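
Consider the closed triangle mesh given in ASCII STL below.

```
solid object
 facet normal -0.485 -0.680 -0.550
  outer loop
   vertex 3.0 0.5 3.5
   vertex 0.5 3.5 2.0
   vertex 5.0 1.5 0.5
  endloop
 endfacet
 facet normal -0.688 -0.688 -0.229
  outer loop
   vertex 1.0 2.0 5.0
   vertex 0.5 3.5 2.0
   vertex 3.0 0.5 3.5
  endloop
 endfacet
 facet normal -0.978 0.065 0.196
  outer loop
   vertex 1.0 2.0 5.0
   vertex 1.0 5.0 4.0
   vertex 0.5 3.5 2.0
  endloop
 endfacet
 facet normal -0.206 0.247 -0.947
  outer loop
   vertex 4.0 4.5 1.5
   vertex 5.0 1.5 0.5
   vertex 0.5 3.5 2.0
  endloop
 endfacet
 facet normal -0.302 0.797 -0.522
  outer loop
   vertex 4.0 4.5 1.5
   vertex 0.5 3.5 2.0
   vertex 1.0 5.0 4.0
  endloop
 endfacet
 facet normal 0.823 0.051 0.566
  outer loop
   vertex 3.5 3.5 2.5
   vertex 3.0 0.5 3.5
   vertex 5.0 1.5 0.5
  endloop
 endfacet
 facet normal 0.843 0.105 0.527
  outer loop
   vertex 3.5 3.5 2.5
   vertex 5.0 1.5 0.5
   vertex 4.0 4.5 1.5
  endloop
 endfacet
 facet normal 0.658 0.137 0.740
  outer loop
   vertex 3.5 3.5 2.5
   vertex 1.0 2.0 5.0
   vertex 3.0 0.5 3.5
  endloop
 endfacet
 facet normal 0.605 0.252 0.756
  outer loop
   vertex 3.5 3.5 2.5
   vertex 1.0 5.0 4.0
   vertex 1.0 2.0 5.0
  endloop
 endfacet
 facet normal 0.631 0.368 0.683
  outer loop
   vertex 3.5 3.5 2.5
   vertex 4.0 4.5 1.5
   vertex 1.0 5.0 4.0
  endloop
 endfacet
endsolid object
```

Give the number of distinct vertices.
7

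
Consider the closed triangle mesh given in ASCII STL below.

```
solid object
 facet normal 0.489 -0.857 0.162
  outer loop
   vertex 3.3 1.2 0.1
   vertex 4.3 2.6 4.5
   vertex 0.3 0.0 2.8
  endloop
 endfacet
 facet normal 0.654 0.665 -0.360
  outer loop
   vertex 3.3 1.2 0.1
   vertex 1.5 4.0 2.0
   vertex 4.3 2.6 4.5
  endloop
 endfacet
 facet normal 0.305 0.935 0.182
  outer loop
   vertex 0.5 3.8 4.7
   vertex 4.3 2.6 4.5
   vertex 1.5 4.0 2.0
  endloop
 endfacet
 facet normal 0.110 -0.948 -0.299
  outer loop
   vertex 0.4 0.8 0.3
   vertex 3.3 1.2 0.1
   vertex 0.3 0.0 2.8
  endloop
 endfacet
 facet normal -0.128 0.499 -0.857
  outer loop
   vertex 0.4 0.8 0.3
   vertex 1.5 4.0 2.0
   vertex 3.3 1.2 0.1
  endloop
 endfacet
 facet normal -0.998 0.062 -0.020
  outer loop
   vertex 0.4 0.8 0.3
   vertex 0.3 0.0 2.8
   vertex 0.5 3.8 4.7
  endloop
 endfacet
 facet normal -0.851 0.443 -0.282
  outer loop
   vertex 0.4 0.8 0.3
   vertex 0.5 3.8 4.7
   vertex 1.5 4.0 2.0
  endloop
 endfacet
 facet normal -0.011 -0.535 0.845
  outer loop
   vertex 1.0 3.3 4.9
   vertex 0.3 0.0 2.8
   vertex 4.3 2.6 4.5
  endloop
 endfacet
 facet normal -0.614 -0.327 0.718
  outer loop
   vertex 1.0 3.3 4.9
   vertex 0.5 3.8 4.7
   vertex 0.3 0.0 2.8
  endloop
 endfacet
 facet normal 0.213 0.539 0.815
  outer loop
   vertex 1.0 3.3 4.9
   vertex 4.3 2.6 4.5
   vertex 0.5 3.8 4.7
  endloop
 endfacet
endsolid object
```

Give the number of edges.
15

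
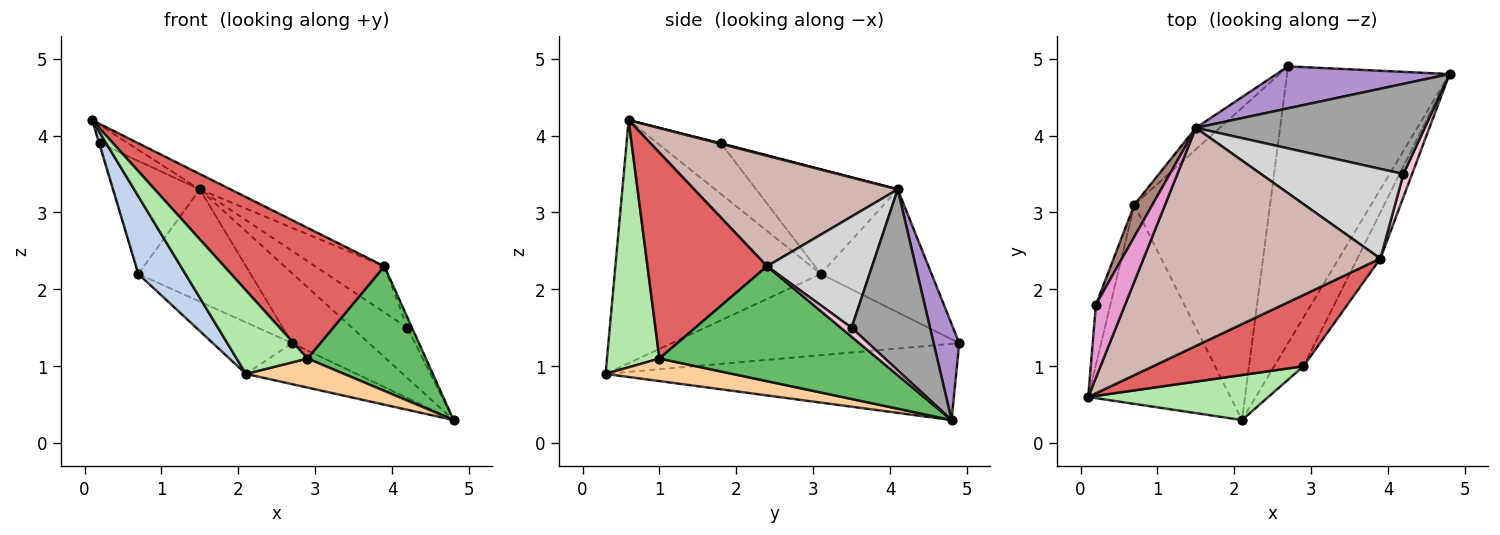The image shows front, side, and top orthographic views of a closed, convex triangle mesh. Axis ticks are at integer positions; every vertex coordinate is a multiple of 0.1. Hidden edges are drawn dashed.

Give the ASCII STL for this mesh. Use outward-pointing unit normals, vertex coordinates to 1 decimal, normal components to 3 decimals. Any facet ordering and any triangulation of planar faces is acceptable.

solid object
 facet normal -0.421 0.133 -0.897
  outer loop
   vertex 2.7 4.9 1.3
   vertex 4.8 4.8 0.3
   vertex 2.1 0.3 0.9
  endloop
 endfacet
 facet normal -0.847 -0.193 -0.496
  outer loop
   vertex 0.7 3.1 2.2
   vertex 2.1 0.3 0.9
   vertex 0.1 0.6 4.2
  endloop
 endfacet
 facet normal -0.508 0.140 -0.850
  outer loop
   vertex 0.7 3.1 2.2
   vertex 2.7 4.9 1.3
   vertex 2.1 0.3 0.9
  endloop
 endfacet
 facet normal 0.553 -0.427 -0.716
  outer loop
   vertex 2.9 1.0 1.1
   vertex 2.1 0.3 0.9
   vertex 4.8 4.8 0.3
  endloop
 endfacet
 facet normal 0.866 -0.469 -0.174
  outer loop
   vertex 2.9 1.0 1.1
   vertex 4.8 4.8 0.3
   vertex 3.9 2.4 2.3
  endloop
 endfacet
 facet normal 0.546 -0.737 0.398
  outer loop
   vertex 2.9 1.0 1.1
   vertex 0.1 0.6 4.2
   vertex 2.1 0.3 0.9
  endloop
 endfacet
 facet normal 0.548 -0.734 0.400
  outer loop
   vertex 2.9 1.0 1.1
   vertex 3.9 2.4 2.3
   vertex 0.1 0.6 4.2
  endloop
 endfacet
 facet normal -0.962 0.012 -0.274
  outer loop
   vertex 0.2 1.8 3.9
   vertex 0.7 3.1 2.2
   vertex 0.1 0.6 4.2
  endloop
 endfacet
 facet normal 0.275 0.824 0.495
  outer loop
   vertex 1.5 4.1 3.3
   vertex 4.8 4.8 0.3
   vertex 2.7 4.9 1.3
  endloop
 endfacet
 facet normal -0.696 0.705 -0.135
  outer loop
   vertex 1.5 4.1 3.3
   vertex 2.7 4.9 1.3
   vertex 0.7 3.1 2.2
  endloop
 endfacet
 facet normal -0.845 0.515 0.146
  outer loop
   vertex 1.5 4.1 3.3
   vertex 0.7 3.1 2.2
   vertex 0.2 1.8 3.9
  endloop
 endfacet
 facet normal 0.422 0.064 0.904
  outer loop
   vertex 1.5 4.1 3.3
   vertex 0.1 0.6 4.2
   vertex 3.9 2.4 2.3
  endloop
 endfacet
 facet normal 0.022 0.241 0.970
  outer loop
   vertex 1.5 4.1 3.3
   vertex 0.2 1.8 3.9
   vertex 0.1 0.6 4.2
  endloop
 endfacet
 facet normal 0.688 0.295 0.663
  outer loop
   vertex 4.2 3.5 1.5
   vertex 3.9 2.4 2.3
   vertex 4.8 4.8 0.3
  endloop
 endfacet
 facet normal 0.568 0.401 0.719
  outer loop
   vertex 4.2 3.5 1.5
   vertex 4.8 4.8 0.3
   vertex 1.5 4.1 3.3
  endloop
 endfacet
 facet normal 0.570 0.376 0.730
  outer loop
   vertex 4.2 3.5 1.5
   vertex 1.5 4.1 3.3
   vertex 3.9 2.4 2.3
  endloop
 endfacet
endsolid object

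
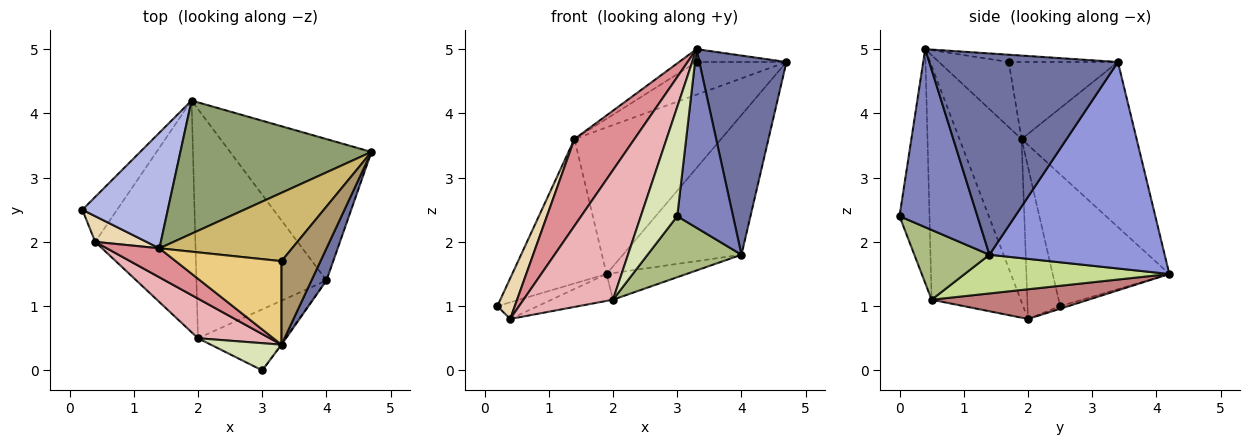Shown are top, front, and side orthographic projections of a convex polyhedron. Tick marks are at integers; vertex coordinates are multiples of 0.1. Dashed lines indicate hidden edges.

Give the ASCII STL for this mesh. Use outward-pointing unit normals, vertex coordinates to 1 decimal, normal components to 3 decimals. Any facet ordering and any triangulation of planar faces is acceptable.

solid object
 facet normal 0.906 -0.418 0.067
  outer loop
   vertex 4.0 1.4 1.8
   vertex 4.7 3.4 4.8
   vertex 3.3 0.4 5.0
  endloop
 endfacet
 facet normal 0.813 -0.582 -0.004
  outer loop
   vertex 4.0 1.4 1.8
   vertex 3.3 0.4 5.0
   vertex 3.0 0.0 2.4
  endloop
 endfacet
 facet normal 0.720 0.488 -0.493
  outer loop
   vertex 1.9 4.2 1.5
   vertex 4.7 3.4 4.8
   vertex 4.0 1.4 1.8
  endloop
 endfacet
 facet normal -0.694 0.562 0.450
  outer loop
   vertex 1.9 4.2 1.5
   vertex 0.2 2.5 1.0
   vertex 1.4 1.9 3.6
  endloop
 endfacet
 facet normal -0.502 0.640 0.581
  outer loop
   vertex 1.9 4.2 1.5
   vertex 1.4 1.9 3.6
   vertex 4.7 3.4 4.8
  endloop
 endfacet
 facet normal 0.492 -0.615 -0.615
  outer loop
   vertex 2.0 0.5 1.1
   vertex 4.0 1.4 1.8
   vertex 3.0 0.0 2.4
  endloop
 endfacet
 facet normal 0.284 0.111 -0.953
  outer loop
   vertex 2.0 0.5 1.1
   vertex 1.9 4.2 1.5
   vertex 4.0 1.4 1.8
  endloop
 endfacet
 facet normal -0.624 -0.758 0.189
  outer loop
   vertex 2.0 0.5 1.1
   vertex 3.0 0.0 2.4
   vertex 3.3 0.4 5.0
  endloop
 endfacet
 facet normal -0.182 0.150 0.972
  outer loop
   vertex 3.3 1.7 4.8
   vertex 3.3 0.4 5.0
   vertex 4.7 3.4 4.8
  endloop
 endfacet
 facet normal -0.464 0.382 0.799
  outer loop
   vertex 3.3 1.7 4.8
   vertex 4.7 3.4 4.8
   vertex 1.4 1.9 3.6
  endloop
 endfacet
 facet normal -0.520 0.130 0.844
  outer loop
   vertex 3.3 1.7 4.8
   vertex 1.4 1.9 3.6
   vertex 3.3 0.4 5.0
  endloop
 endfacet
 facet normal -0.845 -0.452 0.286
  outer loop
   vertex 0.4 2.0 0.8
   vertex 1.4 1.9 3.6
   vertex 0.2 2.5 1.0
  endloop
 endfacet
 facet normal -0.071 0.346 -0.936
  outer loop
   vertex 0.4 2.0 0.8
   vertex 0.2 2.5 1.0
   vertex 1.9 4.2 1.5
  endloop
 endfacet
 facet normal 0.282 0.111 -0.953
  outer loop
   vertex 0.4 2.0 0.8
   vertex 1.9 4.2 1.5
   vertex 2.0 0.5 1.1
  endloop
 endfacet
 facet normal -0.701 -0.677 0.226
  outer loop
   vertex 0.4 2.0 0.8
   vertex 3.3 0.4 5.0
   vertex 1.4 1.9 3.6
  endloop
 endfacet
 facet normal -0.689 -0.693 0.212
  outer loop
   vertex 0.4 2.0 0.8
   vertex 2.0 0.5 1.1
   vertex 3.3 0.4 5.0
  endloop
 endfacet
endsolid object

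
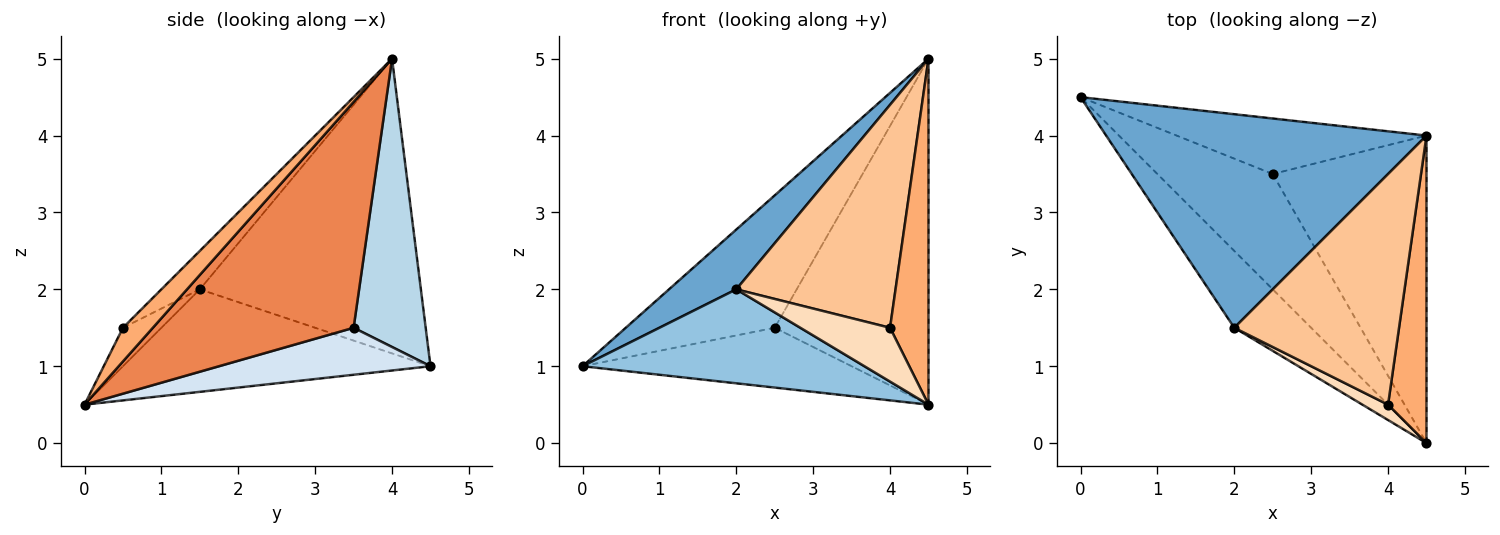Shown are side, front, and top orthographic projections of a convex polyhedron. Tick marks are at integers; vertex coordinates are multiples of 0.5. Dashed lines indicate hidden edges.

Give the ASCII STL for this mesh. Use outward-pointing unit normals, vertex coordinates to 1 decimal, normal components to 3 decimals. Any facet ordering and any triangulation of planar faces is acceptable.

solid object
 facet normal -0.663 -0.202 0.721
  outer loop
   vertex 2.0 1.5 2.0
   vertex 4.5 4.0 5.0
   vertex 0.0 4.5 1.0
  endloop
 endfacet
 facet normal -0.645 -0.591 -0.484
  outer loop
   vertex 2.0 1.5 2.0
   vertex 0.0 4.5 1.0
   vertex 4.5 0.0 0.5
  endloop
 endfacet
 facet normal 0.407 0.842 -0.353
  outer loop
   vertex 2.5 3.5 1.5
   vertex 0.0 4.5 1.0
   vertex 4.5 4.0 5.0
  endloop
 endfacet
 facet normal 0.340 0.433 -0.835
  outer loop
   vertex 2.5 3.5 1.5
   vertex 4.5 0.0 0.5
   vertex 0.0 4.5 1.0
  endloop
 endfacet
 facet normal 0.698 0.535 -0.475
  outer loop
   vertex 2.5 3.5 1.5
   vertex 4.5 4.0 5.0
   vertex 4.5 0.0 0.5
  endloop
 endfacet
 facet normal 0.503 -0.646 0.574
  outer loop
   vertex 4.0 0.5 1.5
   vertex 4.5 0.0 0.5
   vertex 4.5 4.0 5.0
  endloop
 endfacet
 facet normal -0.165 -0.685 0.709
  outer loop
   vertex 4.0 0.5 1.5
   vertex 4.5 4.0 5.0
   vertex 2.0 1.5 2.0
  endloop
 endfacet
 facet normal -0.381 -0.889 0.254
  outer loop
   vertex 4.0 0.5 1.5
   vertex 2.0 1.5 2.0
   vertex 4.5 0.0 0.5
  endloop
 endfacet
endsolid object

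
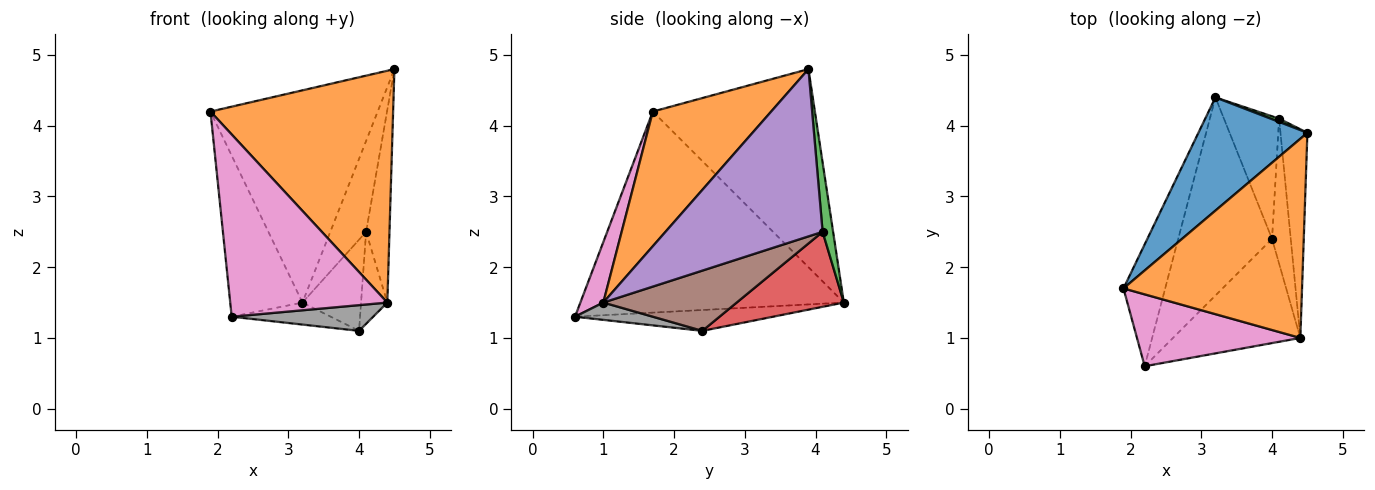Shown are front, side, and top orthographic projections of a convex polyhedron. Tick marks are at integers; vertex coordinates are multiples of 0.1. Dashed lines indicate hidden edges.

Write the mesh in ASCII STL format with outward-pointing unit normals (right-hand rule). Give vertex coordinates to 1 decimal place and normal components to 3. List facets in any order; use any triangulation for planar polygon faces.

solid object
 facet normal -0.650 0.671 0.358
  outer loop
   vertex 3.2 4.4 1.5
   vertex 1.9 1.7 4.2
   vertex 4.5 3.9 4.8
  endloop
 endfacet
 facet normal 0.441 -0.681 0.585
  outer loop
   vertex 4.4 1.0 1.5
   vertex 4.5 3.9 4.8
   vertex 1.9 1.7 4.2
  endloop
 endfacet
 facet normal 0.281 0.959 0.034
  outer loop
   vertex 4.1 4.1 2.5
   vertex 3.2 4.4 1.5
   vertex 4.5 3.9 4.8
  endloop
 endfacet
 facet normal 0.737 0.403 -0.542
  outer loop
   vertex 4.1 4.1 2.5
   vertex 4.0 2.4 1.1
   vertex 3.2 4.4 1.5
  endloop
 endfacet
 facet normal 0.977 0.145 -0.157
  outer loop
   vertex 4.1 4.1 2.5
   vertex 4.5 3.9 4.8
   vertex 4.4 1.0 1.5
  endloop
 endfacet
 facet normal 0.939 0.185 -0.292
  outer loop
   vertex 4.1 4.1 2.5
   vertex 4.4 1.0 1.5
   vertex 4.0 2.4 1.1
  endloop
 endfacet
 facet normal 0.135 -0.922 0.364
  outer loop
   vertex 2.2 0.6 1.3
   vertex 4.4 1.0 1.5
   vertex 1.9 1.7 4.2
  endloop
 endfacet
 facet normal 0.131 -0.238 -0.963
  outer loop
   vertex 2.2 0.6 1.3
   vertex 4.0 2.4 1.1
   vertex 4.4 1.0 1.5
  endloop
 endfacet
 facet normal -0.946 0.259 -0.196
  outer loop
   vertex 2.2 0.6 1.3
   vertex 1.9 1.7 4.2
   vertex 3.2 4.4 1.5
  endloop
 endfacet
 facet normal -0.216 0.108 -0.970
  outer loop
   vertex 2.2 0.6 1.3
   vertex 3.2 4.4 1.5
   vertex 4.0 2.4 1.1
  endloop
 endfacet
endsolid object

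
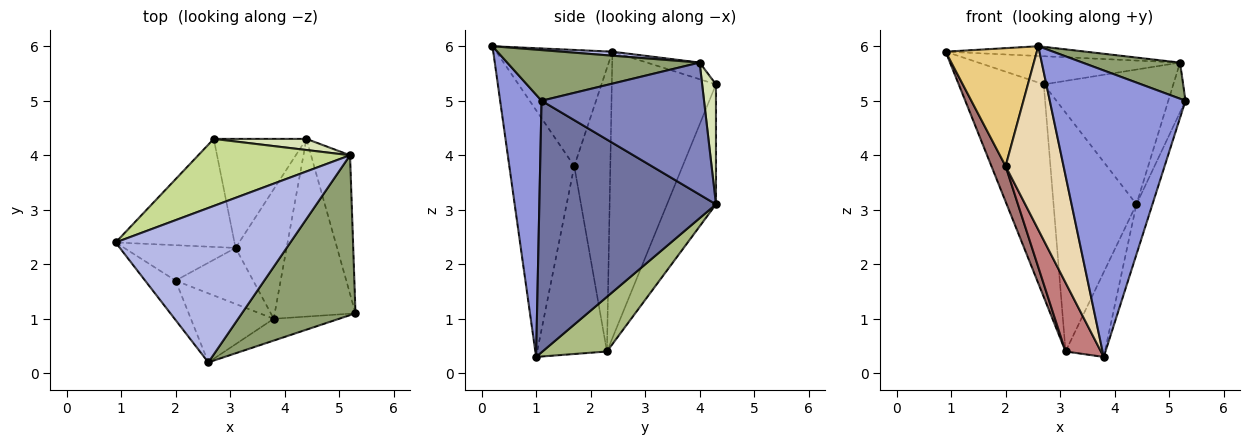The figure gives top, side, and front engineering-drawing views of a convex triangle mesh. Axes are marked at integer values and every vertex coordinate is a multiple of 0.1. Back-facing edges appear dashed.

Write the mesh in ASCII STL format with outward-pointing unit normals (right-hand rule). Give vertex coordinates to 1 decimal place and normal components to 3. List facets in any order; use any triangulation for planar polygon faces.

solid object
 facet normal 0.949 0.086 -0.305
  outer loop
   vertex 3.8 1.0 0.3
   vertex 4.4 4.3 3.1
   vertex 5.3 1.1 5.0
  endloop
 endfacet
 facet normal 0.954 0.101 -0.282
  outer loop
   vertex 5.2 4.0 5.7
   vertex 5.3 1.1 5.0
   vertex 4.4 4.3 3.1
  endloop
 endfacet
 facet normal 0.291 -0.954 -0.073
  outer loop
   vertex 2.6 0.2 6.0
   vertex 3.8 1.0 0.3
   vertex 5.3 1.1 5.0
  endloop
 endfacet
 facet normal 0.023 0.063 0.998
  outer loop
   vertex 2.6 0.2 6.0
   vertex 5.2 4.0 5.7
   vertex 0.9 2.4 5.9
  endloop
 endfacet
 facet normal 0.399 -0.202 0.895
  outer loop
   vertex 2.6 0.2 6.0
   vertex 5.3 1.1 5.0
   vertex 5.2 4.0 5.7
  endloop
 endfacet
 facet normal 0.668 0.407 -0.623
  outer loop
   vertex 3.1 2.3 0.4
   vertex 4.4 4.3 3.1
   vertex 3.8 1.0 0.3
  endloop
 endfacet
 facet normal -0.101 0.385 0.917
  outer loop
   vertex 2.7 4.3 5.3
   vertex 0.9 2.4 5.9
   vertex 5.2 4.0 5.7
  endloop
 endfacet
 facet normal 0.106 0.991 0.082
  outer loop
   vertex 2.7 4.3 5.3
   vertex 5.2 4.0 5.7
   vertex 4.4 4.3 3.1
  endloop
 endfacet
 facet normal -0.738 0.602 -0.306
  outer loop
   vertex 2.7 4.3 5.3
   vertex 3.1 2.3 0.4
   vertex 0.9 2.4 5.9
  endloop
 endfacet
 facet normal -0.473 0.801 -0.366
  outer loop
   vertex 2.7 4.3 5.3
   vertex 4.4 4.3 3.1
   vertex 3.1 2.3 0.4
  endloop
 endfacet
 facet normal -0.770 -0.605 -0.202
  outer loop
   vertex 2.0 1.7 3.8
   vertex 2.6 0.2 6.0
   vertex 0.9 2.4 5.9
  endloop
 endfacet
 facet normal -0.724 -0.646 -0.243
  outer loop
   vertex 2.0 1.7 3.8
   vertex 3.8 1.0 0.3
   vertex 2.6 0.2 6.0
  endloop
 endfacet
 facet normal -0.874 -0.343 -0.343
  outer loop
   vertex 2.0 1.7 3.8
   vertex 0.9 2.4 5.9
   vertex 3.1 2.3 0.4
  endloop
 endfacet
 facet normal -0.837 -0.424 -0.346
  outer loop
   vertex 2.0 1.7 3.8
   vertex 3.1 2.3 0.4
   vertex 3.8 1.0 0.3
  endloop
 endfacet
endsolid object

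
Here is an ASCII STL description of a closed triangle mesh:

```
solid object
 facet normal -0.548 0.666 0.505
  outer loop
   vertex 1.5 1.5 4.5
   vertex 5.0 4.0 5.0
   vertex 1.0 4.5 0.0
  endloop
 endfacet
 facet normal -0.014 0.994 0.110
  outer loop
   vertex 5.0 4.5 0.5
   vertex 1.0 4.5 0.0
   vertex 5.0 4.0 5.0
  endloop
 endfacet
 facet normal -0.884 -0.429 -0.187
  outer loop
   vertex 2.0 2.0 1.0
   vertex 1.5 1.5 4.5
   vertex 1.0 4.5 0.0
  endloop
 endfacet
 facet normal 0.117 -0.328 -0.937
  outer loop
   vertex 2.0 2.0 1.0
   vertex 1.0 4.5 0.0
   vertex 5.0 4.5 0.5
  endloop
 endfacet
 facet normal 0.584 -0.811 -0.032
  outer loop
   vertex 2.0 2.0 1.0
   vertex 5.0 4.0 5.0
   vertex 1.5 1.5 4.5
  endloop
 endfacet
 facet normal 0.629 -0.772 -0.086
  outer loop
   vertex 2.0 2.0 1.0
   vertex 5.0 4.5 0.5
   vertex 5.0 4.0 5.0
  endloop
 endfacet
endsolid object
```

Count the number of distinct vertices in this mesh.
5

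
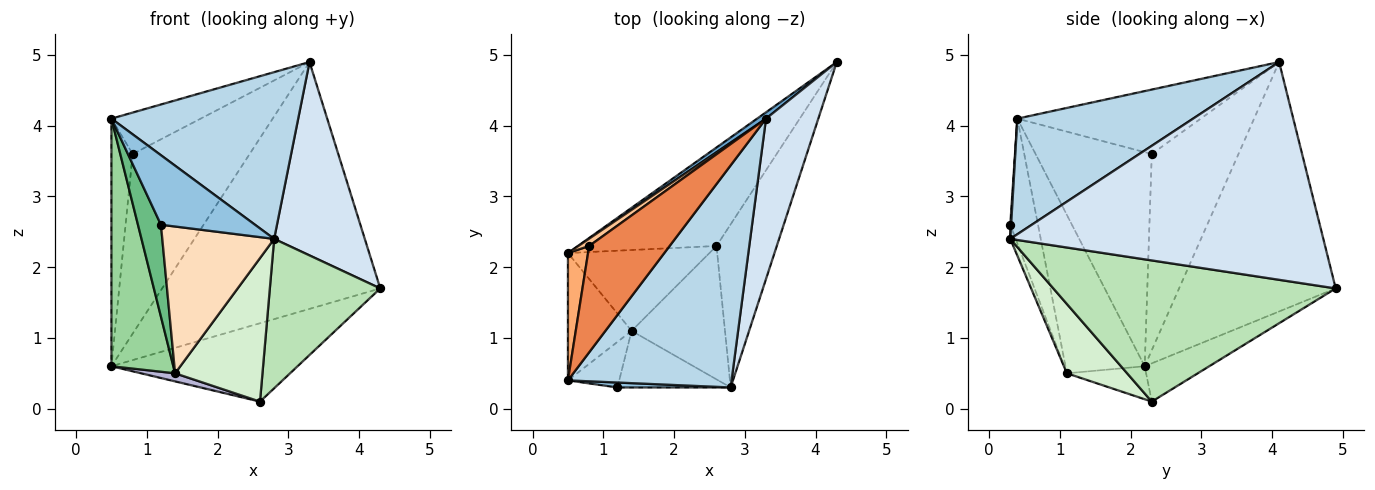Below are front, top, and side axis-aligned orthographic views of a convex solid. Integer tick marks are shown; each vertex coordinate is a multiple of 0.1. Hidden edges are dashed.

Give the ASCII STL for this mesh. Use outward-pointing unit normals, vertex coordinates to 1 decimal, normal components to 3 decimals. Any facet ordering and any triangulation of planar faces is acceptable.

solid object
 facet normal -0.583 0.812 0.021
  outer loop
   vertex 0.5 2.2 0.6
   vertex 3.3 4.1 4.9
   vertex 4.3 4.9 1.7
  endloop
 endfacet
 facet normal 0.009 -0.997 0.071
  outer loop
   vertex 2.8 0.3 2.4
   vertex 0.5 0.4 4.1
   vertex 1.2 0.3 2.6
  endloop
 endfacet
 facet normal 0.492 -0.523 0.696
  outer loop
   vertex 2.8 0.3 2.4
   vertex 3.3 4.1 4.9
   vertex 0.5 0.4 4.1
  endloop
 endfacet
 facet normal 0.936 -0.271 0.225
  outer loop
   vertex 2.8 0.3 2.4
   vertex 4.3 4.9 1.7
   vertex 3.3 4.1 4.9
  endloop
 endfacet
 facet normal -0.598 0.291 0.747
  outer loop
   vertex 0.8 2.3 3.6
   vertex 0.5 0.4 4.1
   vertex 3.3 4.1 4.9
  endloop
 endfacet
 facet normal -0.980 0.179 0.092
  outer loop
   vertex 0.8 2.3 3.6
   vertex 0.5 2.2 0.6
   vertex 0.5 0.4 4.1
  endloop
 endfacet
 facet normal -0.595 0.803 0.033
  outer loop
   vertex 0.8 2.3 3.6
   vertex 3.3 4.1 4.9
   vertex 0.5 2.2 0.6
  endloop
 endfacet
 facet normal -0.045 -0.932 -0.359
  outer loop
   vertex 1.4 1.1 0.5
   vertex 2.8 0.3 2.4
   vertex 1.2 0.3 2.6
  endloop
 endfacet
 facet normal -0.734 -0.609 -0.302
  outer loop
   vertex 1.4 1.1 0.5
   vertex 1.2 0.3 2.6
   vertex 0.5 0.4 4.1
  endloop
 endfacet
 facet normal -0.751 -0.587 -0.302
  outer loop
   vertex 1.4 1.1 0.5
   vertex 0.5 0.4 4.1
   vertex 0.5 2.2 0.6
  endloop
 endfacet
 facet normal 0.865 -0.338 -0.370
  outer loop
   vertex 2.6 2.3 0.1
   vertex 4.3 4.9 1.7
   vertex 2.8 0.3 2.4
  endloop
 endfacet
 facet normal 0.451 -0.654 -0.608
  outer loop
   vertex 2.6 2.3 0.1
   vertex 2.8 0.3 2.4
   vertex 1.4 1.1 0.5
  endloop
 endfacet
 facet normal -0.211 0.609 -0.765
  outer loop
   vertex 2.6 2.3 0.1
   vertex 0.5 2.2 0.6
   vertex 4.3 4.9 1.7
  endloop
 endfacet
 facet normal -0.226 -0.097 -0.969
  outer loop
   vertex 2.6 2.3 0.1
   vertex 1.4 1.1 0.5
   vertex 0.5 2.2 0.6
  endloop
 endfacet
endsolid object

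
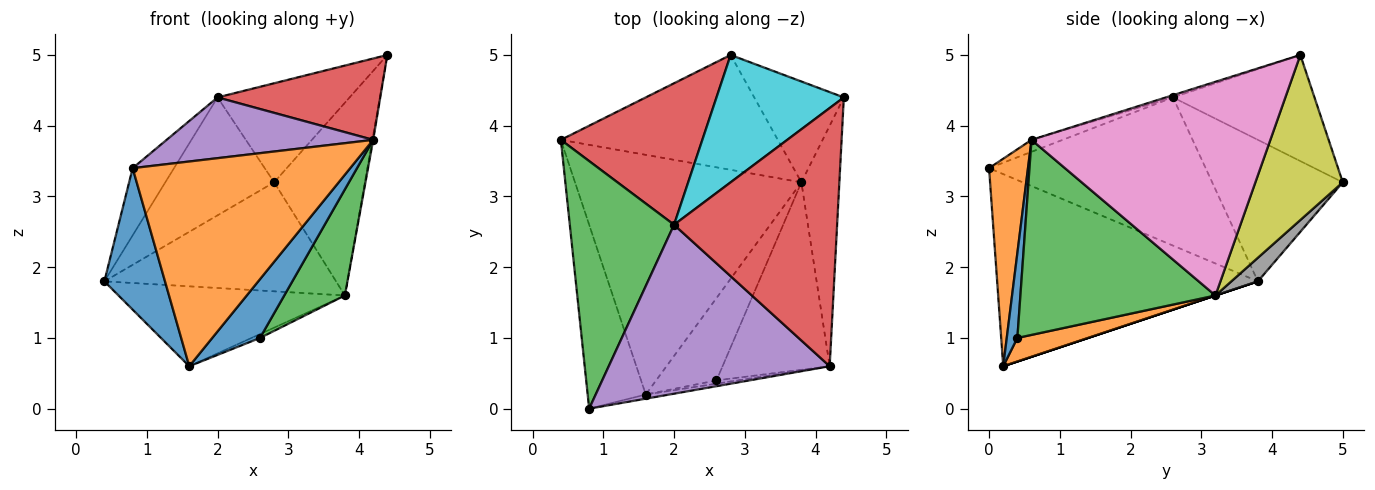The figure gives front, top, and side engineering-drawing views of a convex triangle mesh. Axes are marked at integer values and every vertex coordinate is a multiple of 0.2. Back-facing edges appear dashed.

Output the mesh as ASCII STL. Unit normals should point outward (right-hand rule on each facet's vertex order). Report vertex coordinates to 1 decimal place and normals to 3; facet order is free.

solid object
 facet normal -0.934 -0.217 -0.282
  outer loop
   vertex 1.6 0.2 0.6
   vertex 0.8 0.0 3.4
   vertex 0.4 3.8 1.8
  endloop
 endfacet
 facet normal 0.176 -0.984 -0.020
  outer loop
   vertex 4.2 0.6 3.8
   vertex 0.8 0.0 3.4
   vertex 1.6 0.2 0.6
  endloop
 endfacet
 facet normal -0.808 0.154 0.569
  outer loop
   vertex 2.0 2.6 4.4
   vertex 0.4 3.8 1.8
   vertex 0.8 0.0 3.4
  endloop
 endfacet
 facet normal -0.013 -0.300 0.954
  outer loop
   vertex 2.0 2.6 4.4
   vertex 4.2 0.6 3.8
   vertex 4.4 4.4 5.0
  endloop
 endfacet
 facet normal -0.051 -0.338 0.940
  outer loop
   vertex 2.0 2.6 4.4
   vertex 0.8 0.0 3.4
   vertex 4.2 0.6 3.8
  endloop
 endfacet
 facet normal 0.000 0.316 -0.949
  outer loop
   vertex 3.8 3.2 1.6
   vertex 1.6 0.2 0.6
   vertex 0.4 3.8 1.8
  endloop
 endfacet
 facet normal 0.985 0.003 -0.175
  outer loop
   vertex 3.8 3.2 1.6
   vertex 4.4 4.4 5.0
   vertex 4.2 0.6 3.8
  endloop
 endfacet
 facet normal 0.079 0.686 -0.723
  outer loop
   vertex 2.8 5.0 3.2
   vertex 3.8 3.2 1.6
   vertex 0.4 3.8 1.8
  endloop
 endfacet
 facet normal 0.649 0.674 -0.352
  outer loop
   vertex 2.8 5.0 3.2
   vertex 4.4 4.4 5.0
   vertex 3.8 3.2 1.6
  endloop
 endfacet
 facet normal -0.550 0.513 0.659
  outer loop
   vertex 2.8 5.0 3.2
   vertex 2.0 2.6 4.4
   vertex 4.4 4.4 5.0
  endloop
 endfacet
 facet normal 0.217 -0.975 -0.054
  outer loop
   vertex 2.6 0.4 1.0
   vertex 4.2 0.6 3.8
   vertex 1.6 0.2 0.6
  endloop
 endfacet
 facet normal 0.364 0.044 -0.931
  outer loop
   vertex 2.6 0.4 1.0
   vertex 1.6 0.2 0.6
   vertex 3.8 3.2 1.6
  endloop
 endfacet
 facet normal 0.846 -0.263 -0.464
  outer loop
   vertex 2.6 0.4 1.0
   vertex 3.8 3.2 1.6
   vertex 4.2 0.6 3.8
  endloop
 endfacet
 facet normal -0.609 0.508 0.609
  outer loop
   vertex 2.8 5.0 3.2
   vertex 0.4 3.8 1.8
   vertex 2.0 2.6 4.4
  endloop
 endfacet
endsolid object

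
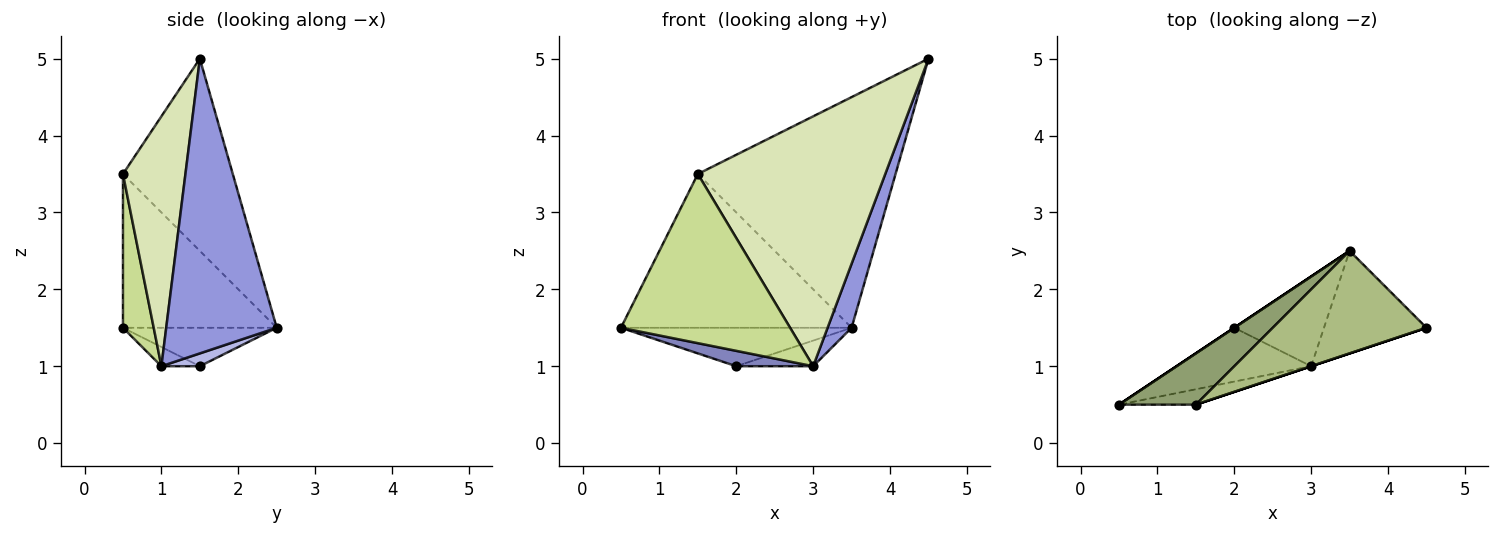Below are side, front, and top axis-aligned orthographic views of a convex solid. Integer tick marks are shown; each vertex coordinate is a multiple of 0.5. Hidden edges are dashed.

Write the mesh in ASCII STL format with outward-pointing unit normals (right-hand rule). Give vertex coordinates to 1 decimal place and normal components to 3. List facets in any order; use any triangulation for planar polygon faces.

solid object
 facet normal -0.555 0.832 0.000
  outer loop
   vertex 2.0 1.5 1.0
   vertex 0.5 0.5 1.5
   vertex 3.5 2.5 1.5
  endloop
 endfacet
 facet normal -0.136 -0.272 -0.953
  outer loop
   vertex 3.0 1.0 1.0
   vertex 0.5 0.5 1.5
   vertex 2.0 1.5 1.0
  endloop
 endfacet
 facet normal 0.925 -0.201 -0.322
  outer loop
   vertex 3.0 1.0 1.0
   vertex 3.5 2.5 1.5
   vertex 4.5 1.5 5.0
  endloop
 endfacet
 facet normal 0.136 0.272 -0.953
  outer loop
   vertex 3.0 1.0 1.0
   vertex 2.0 1.5 1.0
   vertex 3.5 2.5 1.5
  endloop
 endfacet
 facet normal -0.535 0.802 0.267
  outer loop
   vertex 1.5 0.5 3.5
   vertex 3.5 2.5 1.5
   vertex 0.5 0.5 1.5
  endloop
 endfacet
 facet normal -0.453 0.815 0.362
  outer loop
   vertex 1.5 0.5 3.5
   vertex 4.5 1.5 5.0
   vertex 3.5 2.5 1.5
  endloop
 endfacet
 facet normal 0.178 -0.980 -0.089
  outer loop
   vertex 1.5 0.5 3.5
   vertex 0.5 0.5 1.5
   vertex 3.0 1.0 1.0
  endloop
 endfacet
 facet normal 0.316 -0.949 0.000
  outer loop
   vertex 1.5 0.5 3.5
   vertex 3.0 1.0 1.0
   vertex 4.5 1.5 5.0
  endloop
 endfacet
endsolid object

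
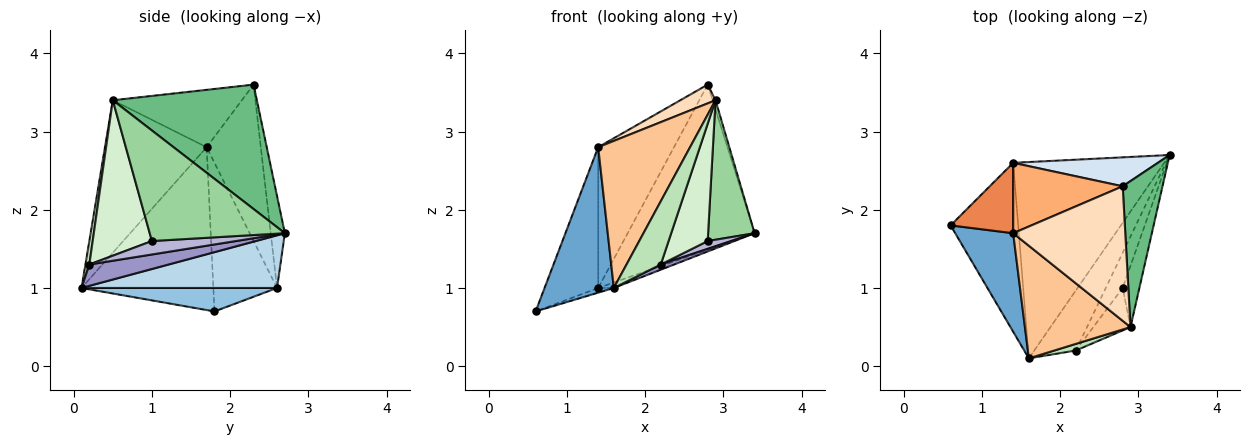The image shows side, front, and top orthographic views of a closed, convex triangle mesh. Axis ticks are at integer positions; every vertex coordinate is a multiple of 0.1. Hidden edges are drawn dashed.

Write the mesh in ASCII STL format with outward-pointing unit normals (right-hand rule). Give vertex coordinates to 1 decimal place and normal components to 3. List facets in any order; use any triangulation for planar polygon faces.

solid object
 facet normal -0.844 -0.444 0.301
  outer loop
   vertex 1.4 1.7 2.8
   vertex 0.6 1.8 0.7
   vertex 1.6 0.1 1.0
  endloop
 endfacet
 facet normal 0.328 0.026 -0.944
  outer loop
   vertex 1.4 2.6 1.0
   vertex 1.6 0.1 1.0
   vertex 0.6 1.8 0.7
  endloop
 endfacet
 facet normal 0.329 0.026 -0.944
  outer loop
   vertex 1.4 2.6 1.0
   vertex 3.4 2.7 1.7
   vertex 1.6 0.1 1.0
  endloop
 endfacet
 facet normal -0.109 0.979 0.172
  outer loop
   vertex 1.4 2.6 1.0
   vertex 2.8 2.3 3.6
   vertex 3.4 2.7 1.7
  endloop
 endfacet
 facet normal -0.728 0.613 0.307
  outer loop
   vertex 1.4 2.6 1.0
   vertex 0.6 1.8 0.7
   vertex 1.4 1.7 2.8
  endloop
 endfacet
 facet normal -0.538 0.754 0.377
  outer loop
   vertex 1.4 2.6 1.0
   vertex 1.4 1.7 2.8
   vertex 2.8 2.3 3.6
  endloop
 endfacet
 facet normal -0.660 -0.596 0.457
  outer loop
   vertex 2.9 0.5 3.4
   vertex 1.4 1.7 2.8
   vertex 1.6 0.1 1.0
  endloop
 endfacet
 facet normal -0.452 -0.123 0.883
  outer loop
   vertex 2.9 0.5 3.4
   vertex 2.8 2.3 3.6
   vertex 1.4 1.7 2.8
  endloop
 endfacet
 facet normal 0.952 0.019 0.305
  outer loop
   vertex 2.9 0.5 3.4
   vertex 3.4 2.7 1.7
   vertex 2.8 2.3 3.6
  endloop
 endfacet
 facet normal 0.936 -0.322 -0.141
  outer loop
   vertex 2.9 0.5 3.4
   vertex 2.8 1.0 1.6
   vertex 3.4 2.7 1.7
  endloop
 endfacet
 facet normal 0.113 -0.988 0.104
  outer loop
   vertex 2.2 0.2 1.3
   vertex 2.9 0.5 3.4
   vertex 1.6 0.1 1.0
  endloop
 endfacet
 facet normal 0.818 -0.540 -0.196
  outer loop
   vertex 2.2 0.2 1.3
   vertex 2.8 1.0 1.6
   vertex 2.9 0.5 3.4
  endloop
 endfacet
 facet normal 0.456 -0.077 -0.887
  outer loop
   vertex 2.2 0.2 1.3
   vertex 1.6 0.1 1.0
   vertex 3.4 2.7 1.7
  endloop
 endfacet
 facet normal 0.614 -0.171 -0.771
  outer loop
   vertex 2.2 0.2 1.3
   vertex 3.4 2.7 1.7
   vertex 2.8 1.0 1.6
  endloop
 endfacet
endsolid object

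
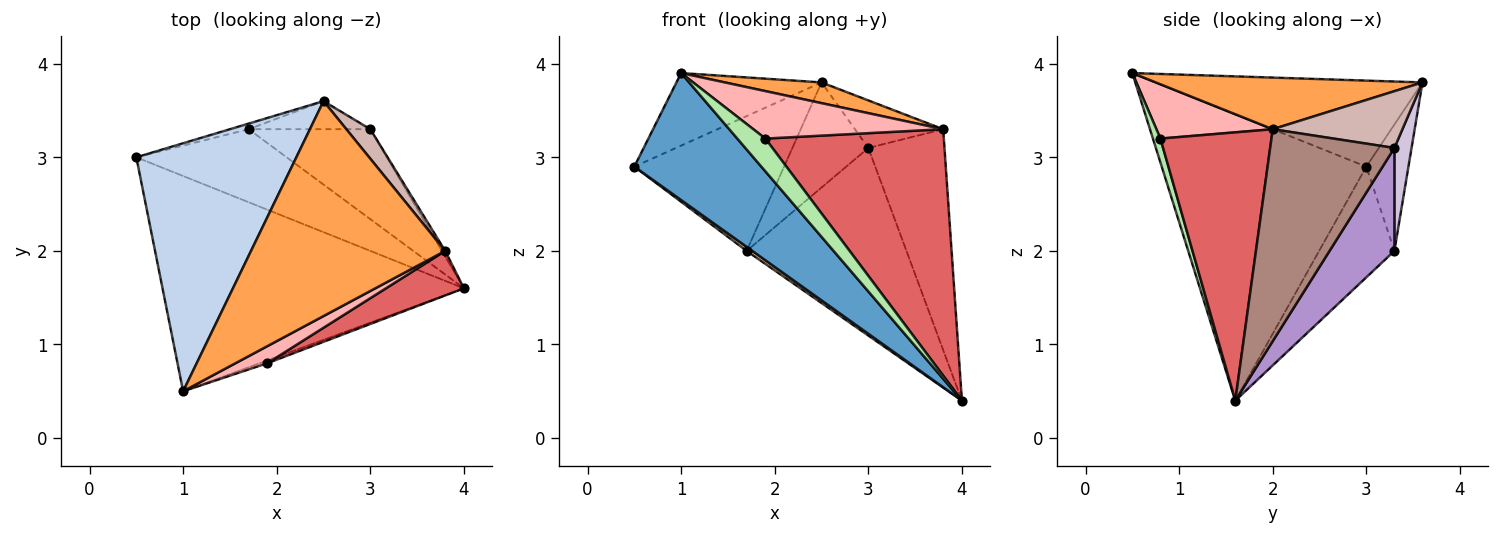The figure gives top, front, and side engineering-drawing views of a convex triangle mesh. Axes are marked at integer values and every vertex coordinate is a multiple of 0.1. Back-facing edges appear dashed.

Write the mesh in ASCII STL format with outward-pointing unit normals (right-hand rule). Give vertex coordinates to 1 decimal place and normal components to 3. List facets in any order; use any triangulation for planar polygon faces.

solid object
 facet normal -0.633 -0.393 -0.666
  outer loop
   vertex 1.0 0.5 3.9
   vertex 0.5 3.0 2.9
   vertex 4.0 1.6 0.4
  endloop
 endfacet
 facet normal -0.459 0.249 0.853
  outer loop
   vertex 2.5 3.6 3.8
   vertex 0.5 3.0 2.9
   vertex 1.0 0.5 3.9
  endloop
 endfacet
 facet normal 0.256 -0.093 0.962
  outer loop
   vertex 3.8 2.0 3.3
   vertex 2.5 3.6 3.8
   vertex 1.0 0.5 3.9
  endloop
 endfacet
 facet normal -0.592 -0.044 -0.804
  outer loop
   vertex 1.7 3.3 2.0
   vertex 4.0 1.6 0.4
   vertex 0.5 3.0 2.9
  endloop
 endfacet
 facet normal -0.271 0.962 -0.040
  outer loop
   vertex 1.7 3.3 2.0
   vertex 0.5 3.0 2.9
   vertex 2.5 3.6 3.8
  endloop
 endfacet
 facet normal 0.257 -0.963 -0.083
  outer loop
   vertex 1.9 0.8 3.2
   vertex 1.0 0.5 3.9
   vertex 4.0 1.6 0.4
  endloop
 endfacet
 facet normal 0.522 -0.839 0.152
  outer loop
   vertex 1.9 0.8 3.2
   vertex 4.0 1.6 0.4
   vertex 3.8 2.0 3.3
  endloop
 endfacet
 facet normal 0.500 -0.815 0.293
  outer loop
   vertex 1.9 0.8 3.2
   vertex 3.8 2.0 3.3
   vertex 1.0 0.5 3.9
  endloop
 endfacet
 facet normal 0.344 0.847 -0.406
  outer loop
   vertex 3.0 3.3 3.1
   vertex 4.0 1.6 0.4
   vertex 1.7 3.3 2.0
  endloop
 endfacet
 facet normal 0.213 0.944 -0.252
  outer loop
   vertex 3.0 3.3 3.1
   vertex 1.7 3.3 2.0
   vertex 2.5 3.6 3.8
  endloop
 endfacet
 facet normal 0.852 0.523 -0.013
  outer loop
   vertex 3.0 3.3 3.1
   vertex 3.8 2.0 3.3
   vertex 4.0 1.6 0.4
  endloop
 endfacet
 facet normal 0.780 0.531 0.330
  outer loop
   vertex 3.0 3.3 3.1
   vertex 2.5 3.6 3.8
   vertex 3.8 2.0 3.3
  endloop
 endfacet
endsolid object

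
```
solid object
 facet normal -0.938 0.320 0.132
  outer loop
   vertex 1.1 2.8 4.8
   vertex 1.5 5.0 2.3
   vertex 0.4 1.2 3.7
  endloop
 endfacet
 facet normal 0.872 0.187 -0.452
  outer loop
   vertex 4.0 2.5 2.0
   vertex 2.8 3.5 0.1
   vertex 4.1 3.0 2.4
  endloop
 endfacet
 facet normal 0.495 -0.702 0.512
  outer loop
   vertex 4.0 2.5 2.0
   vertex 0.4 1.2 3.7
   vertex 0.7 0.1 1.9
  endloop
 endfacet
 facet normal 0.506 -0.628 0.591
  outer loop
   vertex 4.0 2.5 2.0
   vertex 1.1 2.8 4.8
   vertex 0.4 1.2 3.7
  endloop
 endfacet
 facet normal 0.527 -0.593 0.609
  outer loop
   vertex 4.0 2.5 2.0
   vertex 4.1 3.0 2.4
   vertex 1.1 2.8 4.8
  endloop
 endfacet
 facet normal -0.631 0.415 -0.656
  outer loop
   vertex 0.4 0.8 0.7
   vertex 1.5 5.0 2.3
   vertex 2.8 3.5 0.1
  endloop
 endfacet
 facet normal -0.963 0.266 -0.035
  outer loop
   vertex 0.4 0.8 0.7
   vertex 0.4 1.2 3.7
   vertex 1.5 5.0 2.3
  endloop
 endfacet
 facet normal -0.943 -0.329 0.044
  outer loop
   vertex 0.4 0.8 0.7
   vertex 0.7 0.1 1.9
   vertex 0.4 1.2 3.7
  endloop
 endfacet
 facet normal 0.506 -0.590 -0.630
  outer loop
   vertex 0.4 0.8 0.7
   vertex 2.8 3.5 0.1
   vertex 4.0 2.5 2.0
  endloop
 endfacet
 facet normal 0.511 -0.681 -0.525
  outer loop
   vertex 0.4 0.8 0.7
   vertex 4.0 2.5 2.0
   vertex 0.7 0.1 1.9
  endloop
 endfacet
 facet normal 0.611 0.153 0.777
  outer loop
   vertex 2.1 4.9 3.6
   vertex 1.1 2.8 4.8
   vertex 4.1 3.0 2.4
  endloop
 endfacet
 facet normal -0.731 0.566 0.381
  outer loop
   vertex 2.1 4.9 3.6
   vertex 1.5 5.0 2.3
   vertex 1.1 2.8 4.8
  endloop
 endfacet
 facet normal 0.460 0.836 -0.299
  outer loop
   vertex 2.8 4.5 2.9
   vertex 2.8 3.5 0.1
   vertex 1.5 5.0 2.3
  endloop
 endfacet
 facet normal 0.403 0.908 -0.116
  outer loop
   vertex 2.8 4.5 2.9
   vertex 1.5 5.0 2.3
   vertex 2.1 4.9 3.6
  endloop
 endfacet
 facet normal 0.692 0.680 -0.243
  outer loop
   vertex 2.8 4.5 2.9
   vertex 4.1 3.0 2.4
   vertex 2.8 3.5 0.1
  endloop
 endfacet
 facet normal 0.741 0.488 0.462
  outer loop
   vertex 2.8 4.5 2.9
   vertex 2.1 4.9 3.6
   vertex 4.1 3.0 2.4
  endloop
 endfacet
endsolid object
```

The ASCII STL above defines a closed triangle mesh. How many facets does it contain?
16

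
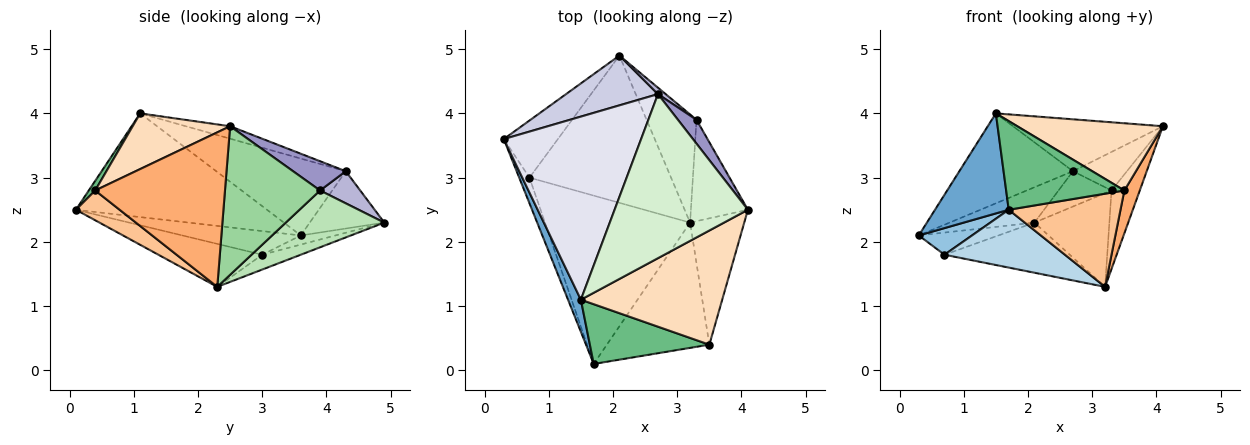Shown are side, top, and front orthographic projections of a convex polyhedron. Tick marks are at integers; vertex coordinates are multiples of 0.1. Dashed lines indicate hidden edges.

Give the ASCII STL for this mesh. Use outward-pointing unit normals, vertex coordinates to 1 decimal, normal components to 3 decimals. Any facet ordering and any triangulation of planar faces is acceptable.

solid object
 facet normal -0.927 -0.358 0.115
  outer loop
   vertex 1.5 1.1 4.0
   vertex 0.3 3.6 2.1
   vertex 1.7 0.1 2.5
  endloop
 endfacet
 facet normal -0.848 -0.381 -0.368
  outer loop
   vertex 0.7 3.0 1.8
   vertex 1.7 0.1 2.5
   vertex 0.3 3.6 2.1
  endloop
 endfacet
 facet normal -0.270 -0.313 -0.911
  outer loop
   vertex 0.7 3.0 1.8
   vertex 3.2 2.3 1.3
   vertex 1.7 0.1 2.5
  endloop
 endfacet
 facet normal -0.155 0.357 -0.921
  outer loop
   vertex 0.7 3.0 1.8
   vertex 0.3 3.6 2.1
   vertex 2.1 4.9 2.3
  endloop
 endfacet
 facet normal -0.099 0.321 -0.942
  outer loop
   vertex 0.7 3.0 1.8
   vertex 2.1 4.9 2.3
   vertex 3.2 2.3 1.3
  endloop
 endfacet
 facet normal 0.938 -0.111 -0.329
  outer loop
   vertex 3.5 0.4 2.8
   vertex 3.2 2.3 1.3
   vertex 4.1 2.5 3.8
  endloop
 endfacet
 facet normal 0.227 -0.581 -0.781
  outer loop
   vertex 3.5 0.4 2.8
   vertex 1.7 0.1 2.5
   vertex 3.2 2.3 1.3
  endloop
 endfacet
 facet normal 0.321 -0.480 0.816
  outer loop
   vertex 3.5 0.4 2.8
   vertex 4.1 2.5 3.8
   vertex 1.5 1.1 4.0
  endloop
 endfacet
 facet normal 0.045 -0.828 0.558
  outer loop
   vertex 3.5 0.4 2.8
   vertex 1.5 1.1 4.0
   vertex 1.7 0.1 2.5
  endloop
 endfacet
 facet normal 0.900 0.267 -0.345
  outer loop
   vertex 3.3 3.9 2.8
   vertex 4.1 2.5 3.8
   vertex 3.2 2.3 1.3
  endloop
 endfacet
 facet normal 0.652 0.496 -0.573
  outer loop
   vertex 3.3 3.9 2.8
   vertex 3.2 2.3 1.3
   vertex 2.1 4.9 2.3
  endloop
 endfacet
 facet normal -0.089 0.300 0.950
  outer loop
   vertex 2.7 4.3 3.1
   vertex 1.5 1.1 4.0
   vertex 4.1 2.5 3.8
  endloop
 endfacet
 facet normal 0.639 0.654 0.405
  outer loop
   vertex 2.7 4.3 3.1
   vertex 4.1 2.5 3.8
   vertex 3.3 3.9 2.8
  endloop
 endfacet
 facet normal 0.598 0.789 0.143
  outer loop
   vertex 2.7 4.3 3.1
   vertex 3.3 3.9 2.8
   vertex 2.1 4.9 2.3
  endloop
 endfacet
 facet normal -0.453 0.516 0.727
  outer loop
   vertex 2.7 4.3 3.1
   vertex 2.1 4.9 2.3
   vertex 0.3 3.6 2.1
  endloop
 endfacet
 facet normal -0.449 0.394 0.802
  outer loop
   vertex 2.7 4.3 3.1
   vertex 0.3 3.6 2.1
   vertex 1.5 1.1 4.0
  endloop
 endfacet
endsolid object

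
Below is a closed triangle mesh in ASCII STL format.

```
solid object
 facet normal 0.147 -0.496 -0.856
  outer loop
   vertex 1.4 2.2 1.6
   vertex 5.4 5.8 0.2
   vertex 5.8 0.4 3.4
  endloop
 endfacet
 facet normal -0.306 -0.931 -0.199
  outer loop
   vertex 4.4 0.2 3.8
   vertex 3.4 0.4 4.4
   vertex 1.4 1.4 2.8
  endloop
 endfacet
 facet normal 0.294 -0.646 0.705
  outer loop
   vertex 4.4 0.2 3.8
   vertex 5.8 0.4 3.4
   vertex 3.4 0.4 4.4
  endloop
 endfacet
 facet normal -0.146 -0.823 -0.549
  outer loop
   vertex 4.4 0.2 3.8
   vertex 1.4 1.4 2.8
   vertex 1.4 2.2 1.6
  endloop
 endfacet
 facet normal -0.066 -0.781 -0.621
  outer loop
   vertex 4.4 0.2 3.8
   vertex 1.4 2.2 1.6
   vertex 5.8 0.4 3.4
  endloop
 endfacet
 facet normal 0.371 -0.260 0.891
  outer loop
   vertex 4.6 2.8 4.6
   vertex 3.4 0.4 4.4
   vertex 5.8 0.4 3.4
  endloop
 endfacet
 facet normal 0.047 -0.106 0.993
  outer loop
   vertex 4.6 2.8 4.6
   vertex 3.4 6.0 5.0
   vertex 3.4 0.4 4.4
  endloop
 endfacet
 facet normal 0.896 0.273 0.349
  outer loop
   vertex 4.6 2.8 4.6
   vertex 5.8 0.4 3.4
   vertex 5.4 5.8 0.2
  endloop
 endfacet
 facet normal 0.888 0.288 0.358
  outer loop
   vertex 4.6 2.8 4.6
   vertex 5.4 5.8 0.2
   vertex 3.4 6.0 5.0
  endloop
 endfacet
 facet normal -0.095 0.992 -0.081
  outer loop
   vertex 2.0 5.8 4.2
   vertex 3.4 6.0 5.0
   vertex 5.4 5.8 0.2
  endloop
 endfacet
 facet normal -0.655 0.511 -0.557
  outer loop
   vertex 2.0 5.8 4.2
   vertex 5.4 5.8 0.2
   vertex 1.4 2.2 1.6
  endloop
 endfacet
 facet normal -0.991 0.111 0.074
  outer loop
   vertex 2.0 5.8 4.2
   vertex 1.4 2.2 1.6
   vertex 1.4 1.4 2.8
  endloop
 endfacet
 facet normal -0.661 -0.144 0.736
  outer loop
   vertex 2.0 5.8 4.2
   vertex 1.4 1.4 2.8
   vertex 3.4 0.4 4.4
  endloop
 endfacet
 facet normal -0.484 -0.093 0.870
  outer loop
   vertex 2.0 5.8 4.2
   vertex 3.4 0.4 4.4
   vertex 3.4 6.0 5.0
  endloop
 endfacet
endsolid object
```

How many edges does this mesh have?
21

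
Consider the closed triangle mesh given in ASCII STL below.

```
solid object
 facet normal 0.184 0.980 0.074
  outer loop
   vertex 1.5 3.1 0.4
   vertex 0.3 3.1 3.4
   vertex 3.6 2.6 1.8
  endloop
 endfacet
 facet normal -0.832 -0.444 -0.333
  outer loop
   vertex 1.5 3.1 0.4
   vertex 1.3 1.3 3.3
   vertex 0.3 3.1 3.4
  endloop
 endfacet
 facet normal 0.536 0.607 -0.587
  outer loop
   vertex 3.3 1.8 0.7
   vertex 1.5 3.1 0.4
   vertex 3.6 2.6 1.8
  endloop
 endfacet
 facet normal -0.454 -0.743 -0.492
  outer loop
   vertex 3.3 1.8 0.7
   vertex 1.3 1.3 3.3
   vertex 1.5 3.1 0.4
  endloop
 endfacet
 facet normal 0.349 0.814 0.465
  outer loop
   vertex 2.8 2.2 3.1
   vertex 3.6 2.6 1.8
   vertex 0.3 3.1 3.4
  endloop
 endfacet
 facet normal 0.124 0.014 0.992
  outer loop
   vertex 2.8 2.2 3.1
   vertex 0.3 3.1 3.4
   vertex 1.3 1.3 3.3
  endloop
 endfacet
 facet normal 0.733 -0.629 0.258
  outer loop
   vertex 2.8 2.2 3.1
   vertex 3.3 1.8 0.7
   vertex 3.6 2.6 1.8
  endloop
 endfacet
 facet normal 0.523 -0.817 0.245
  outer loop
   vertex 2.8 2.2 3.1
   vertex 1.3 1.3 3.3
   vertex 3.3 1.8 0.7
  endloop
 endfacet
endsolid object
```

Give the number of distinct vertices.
6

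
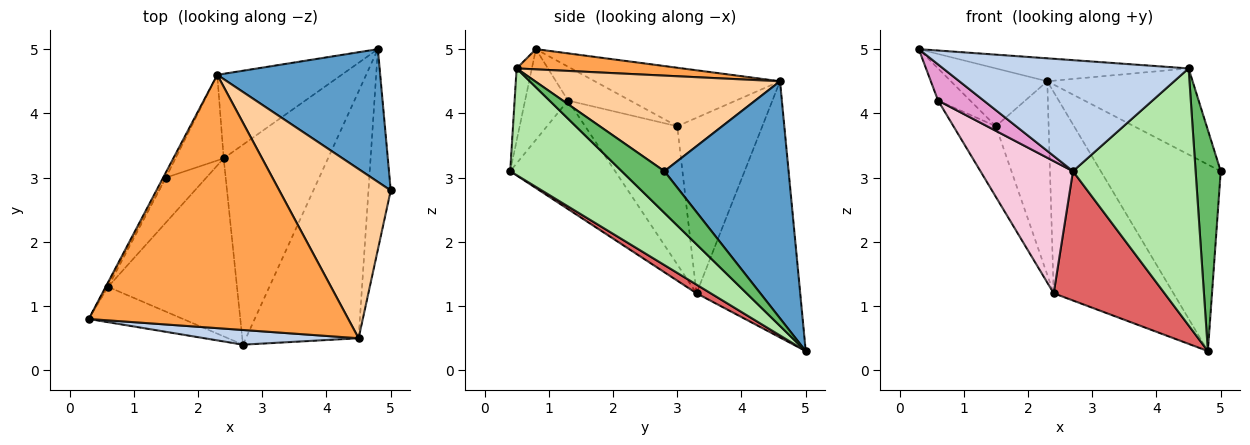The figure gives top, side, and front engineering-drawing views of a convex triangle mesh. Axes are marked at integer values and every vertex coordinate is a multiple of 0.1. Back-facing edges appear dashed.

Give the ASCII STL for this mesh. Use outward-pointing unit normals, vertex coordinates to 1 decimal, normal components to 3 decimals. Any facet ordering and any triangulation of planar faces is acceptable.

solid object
 facet normal 0.645 0.623 0.443
  outer loop
   vertex 2.3 4.6 4.5
   vertex 5.0 2.8 3.1
   vertex 4.8 5.0 0.3
  endloop
 endfacet
 facet normal -0.061 -0.990 0.131
  outer loop
   vertex 4.5 0.5 4.7
   vertex 0.3 0.8 5.0
   vertex 2.7 0.4 3.1
  endloop
 endfacet
 facet normal 0.077 0.090 0.993
  outer loop
   vertex 4.5 0.5 4.7
   vertex 2.3 4.6 4.5
   vertex 0.3 0.8 5.0
  endloop
 endfacet
 facet normal 0.607 0.360 0.708
  outer loop
   vertex 4.5 0.5 4.7
   vertex 5.0 2.8 3.1
   vertex 2.3 4.6 4.5
  endloop
 endfacet
 facet normal 0.783 -0.461 -0.418
  outer loop
   vertex 4.5 0.5 4.7
   vertex 4.8 5.0 0.3
   vertex 5.0 2.8 3.1
  endloop
 endfacet
 facet normal 0.548 -0.603 -0.579
  outer loop
   vertex 4.5 0.5 4.7
   vertex 2.7 0.4 3.1
   vertex 4.8 5.0 0.3
  endloop
 endfacet
 facet normal 0.070 -0.542 -0.838
  outer loop
   vertex 2.4 3.3 1.2
   vertex 4.8 5.0 0.3
   vertex 2.7 0.4 3.1
  endloop
 endfacet
 facet normal -0.624 0.721 -0.303
  outer loop
   vertex 2.4 3.3 1.2
   vertex 2.3 4.6 4.5
   vertex 4.8 5.0 0.3
  endloop
 endfacet
 facet normal -0.886 0.461 -0.041
  outer loop
   vertex 1.5 3.0 3.8
   vertex 0.3 0.8 5.0
   vertex 2.3 4.6 4.5
  endloop
 endfacet
 facet normal -0.828 0.513 -0.227
  outer loop
   vertex 1.5 3.0 3.8
   vertex 2.3 4.6 4.5
   vertex 2.4 3.3 1.2
  endloop
 endfacet
 facet normal -0.887 0.459 -0.046
  outer loop
   vertex 0.6 1.3 4.2
   vertex 0.3 0.8 5.0
   vertex 1.5 3.0 3.8
  endloop
 endfacet
 facet normal -0.878 0.404 -0.257
  outer loop
   vertex 0.6 1.3 4.2
   vertex 1.5 3.0 3.8
   vertex 2.4 3.3 1.2
  endloop
 endfacet
 facet normal -0.558 -0.593 -0.580
  outer loop
   vertex 0.6 1.3 4.2
   vertex 2.7 0.4 3.1
   vertex 0.3 0.8 5.0
  endloop
 endfacet
 facet normal -0.560 -0.494 -0.665
  outer loop
   vertex 0.6 1.3 4.2
   vertex 2.4 3.3 1.2
   vertex 2.7 0.4 3.1
  endloop
 endfacet
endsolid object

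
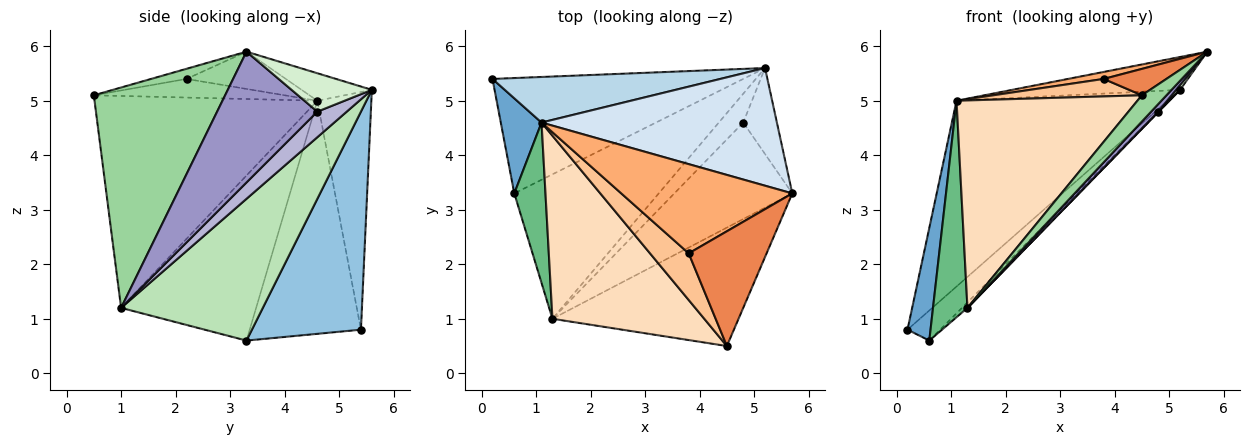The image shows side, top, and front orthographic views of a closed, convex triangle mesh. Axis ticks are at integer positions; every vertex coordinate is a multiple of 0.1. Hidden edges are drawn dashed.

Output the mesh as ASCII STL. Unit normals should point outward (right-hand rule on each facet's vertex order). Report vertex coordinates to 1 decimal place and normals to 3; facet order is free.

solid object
 facet normal -0.965 -0.200 0.169
  outer loop
   vertex 1.1 4.6 5.0
   vertex 0.2 5.4 0.8
   vertex 0.6 3.3 0.6
  endloop
 endfacet
 facet normal 0.644 0.193 -0.740
  outer loop
   vertex 5.2 5.6 5.2
   vertex 0.6 3.3 0.6
   vertex 0.2 5.4 0.8
  endloop
 endfacet
 facet normal -0.241 0.943 0.231
  outer loop
   vertex 5.2 5.6 5.2
   vertex 0.2 5.4 0.8
   vertex 1.1 4.6 5.0
  endloop
 endfacet
 facet normal -0.112 0.267 0.957
  outer loop
   vertex 5.2 5.6 5.2
   vertex 1.1 4.6 5.0
   vertex 5.7 3.3 5.9
  endloop
 endfacet
 facet normal -0.126 -0.222 0.967
  outer loop
   vertex 3.8 2.2 5.4
   vertex 4.5 0.5 5.1
   vertex 5.7 3.3 5.9
  endloop
 endfacet
 facet normal -0.212 -0.076 0.974
  outer loop
   vertex 3.8 2.2 5.4
   vertex 5.7 3.3 5.9
   vertex 1.1 4.6 5.0
  endloop
 endfacet
 facet normal -0.411 -0.320 0.854
  outer loop
   vertex 3.8 2.2 5.4
   vertex 1.1 4.6 5.0
   vertex 4.5 0.5 5.1
  endloop
 endfacet
 facet normal -0.678 -0.551 0.486
  outer loop
   vertex 1.3 1.0 1.2
   vertex 4.5 0.5 5.1
   vertex 1.1 4.6 5.0
  endloop
 endfacet
 facet normal -0.953 -0.243 0.180
  outer loop
   vertex 1.3 1.0 1.2
   vertex 1.1 4.6 5.0
   vertex 0.6 3.3 0.6
  endloop
 endfacet
 facet normal 0.756 -0.142 -0.639
  outer loop
   vertex 1.3 1.0 1.2
   vertex 5.7 3.3 5.9
   vertex 4.5 0.5 5.1
  endloop
 endfacet
 facet normal 0.700 0.027 -0.714
  outer loop
   vertex 1.3 1.0 1.2
   vertex 0.6 3.3 0.6
   vertex 5.2 5.6 5.2
  endloop
 endfacet
 facet normal 0.751 -0.037 -0.659
  outer loop
   vertex 4.8 4.6 4.8
   vertex 5.2 5.6 5.2
   vertex 5.7 3.3 5.9
  endloop
 endfacet
 facet normal 0.742 -0.052 -0.669
  outer loop
   vertex 4.8 4.6 4.8
   vertex 5.7 3.3 5.9
   vertex 1.3 1.0 1.2
  endloop
 endfacet
 facet normal 0.724 -0.013 -0.690
  outer loop
   vertex 4.8 4.6 4.8
   vertex 1.3 1.0 1.2
   vertex 5.2 5.6 5.2
  endloop
 endfacet
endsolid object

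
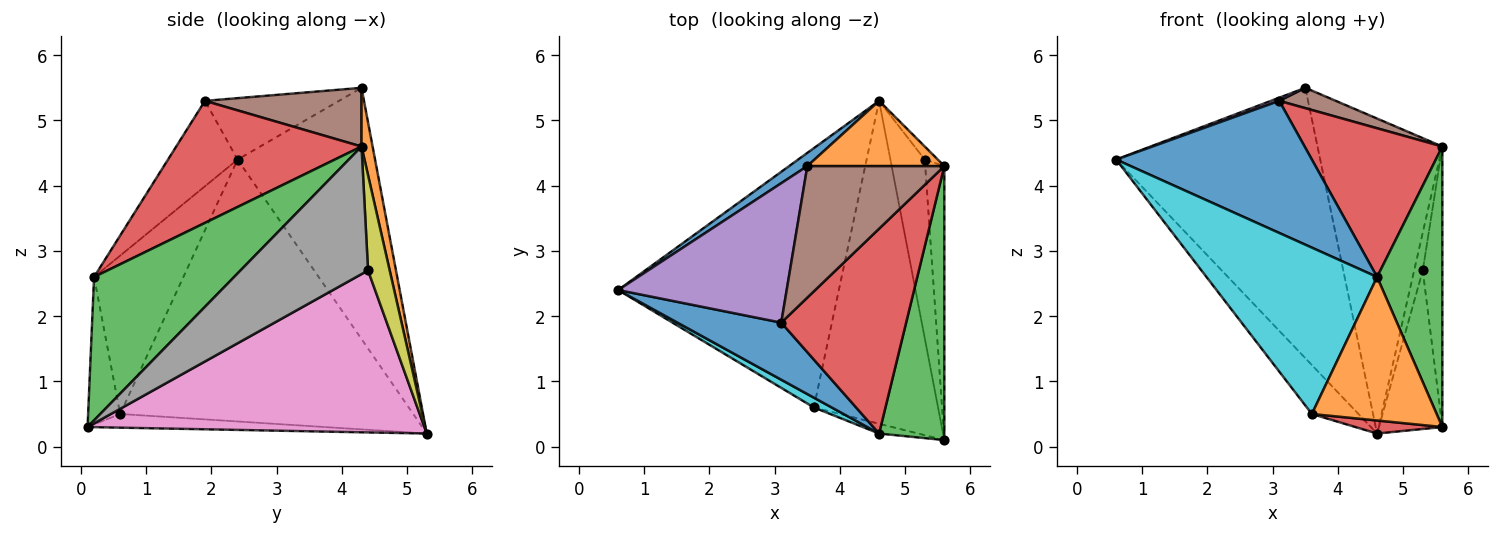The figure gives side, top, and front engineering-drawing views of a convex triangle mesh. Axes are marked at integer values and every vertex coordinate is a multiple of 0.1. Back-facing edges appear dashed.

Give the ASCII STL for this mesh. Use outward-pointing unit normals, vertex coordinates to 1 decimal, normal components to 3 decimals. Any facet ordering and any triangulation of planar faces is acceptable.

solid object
 facet normal -0.558 0.829 0.040
  outer loop
   vertex 3.5 4.3 5.5
   vertex 4.6 5.3 0.2
   vertex 0.6 2.4 4.4
  endloop
 endfacet
 facet normal 0.087 0.976 0.202
  outer loop
   vertex 5.6 4.3 4.6
   vertex 4.6 5.3 0.2
   vertex 3.5 4.3 5.5
  endloop
 endfacet
 facet normal -0.759 0.121 -0.640
  outer loop
   vertex 3.6 0.6 0.5
   vertex 0.6 2.4 4.4
   vertex 4.6 5.3 0.2
  endloop
 endfacet
 facet normal -0.109 -0.040 -0.993
  outer loop
   vertex 3.6 0.6 0.5
   vertex 4.6 5.3 0.2
   vertex 5.6 0.1 0.3
  endloop
 endfacet
 facet normal -0.342 -0.021 0.939
  outer loop
   vertex 3.1 1.9 5.3
   vertex 3.5 4.3 5.5
   vertex 0.6 2.4 4.4
  endloop
 endfacet
 facet normal 0.390 -0.141 0.910
  outer loop
   vertex 3.1 1.9 5.3
   vertex 5.6 4.3 4.6
   vertex 3.5 4.3 5.5
  endloop
 endfacet
 facet normal 0.962 0.181 -0.204
  outer loop
   vertex 5.3 4.4 2.7
   vertex 5.6 0.1 0.3
   vertex 4.6 5.3 0.2
  endloop
 endfacet
 facet normal 0.978 0.150 -0.146
  outer loop
   vertex 5.3 4.4 2.7
   vertex 5.6 4.3 4.6
   vertex 5.6 0.1 0.3
  endloop
 endfacet
 facet normal 0.922 0.366 -0.126
  outer loop
   vertex 5.3 4.4 2.7
   vertex 4.6 5.3 0.2
   vertex 5.6 4.3 4.6
  endloop
 endfacet
 facet normal -0.463 -0.885 0.052
  outer loop
   vertex 4.6 0.2 2.6
   vertex 0.6 2.4 4.4
   vertex 3.6 0.6 0.5
  endloop
 endfacet
 facet normal -0.310 -0.873 0.377
  outer loop
   vertex 4.6 0.2 2.6
   vertex 3.1 1.9 5.3
   vertex 0.6 2.4 4.4
  endloop
 endfacet
 facet normal -0.248 -0.966 -0.066
  outer loop
   vertex 4.6 0.2 2.6
   vertex 3.6 0.6 0.5
   vertex 5.6 0.1 0.3
  endloop
 endfacet
 facet normal 0.838 -0.390 0.381
  outer loop
   vertex 4.6 0.2 2.6
   vertex 5.6 0.1 0.3
   vertex 5.6 4.3 4.6
  endloop
 endfacet
 facet normal 0.620 -0.461 0.635
  outer loop
   vertex 4.6 0.2 2.6
   vertex 5.6 4.3 4.6
   vertex 3.1 1.9 5.3
  endloop
 endfacet
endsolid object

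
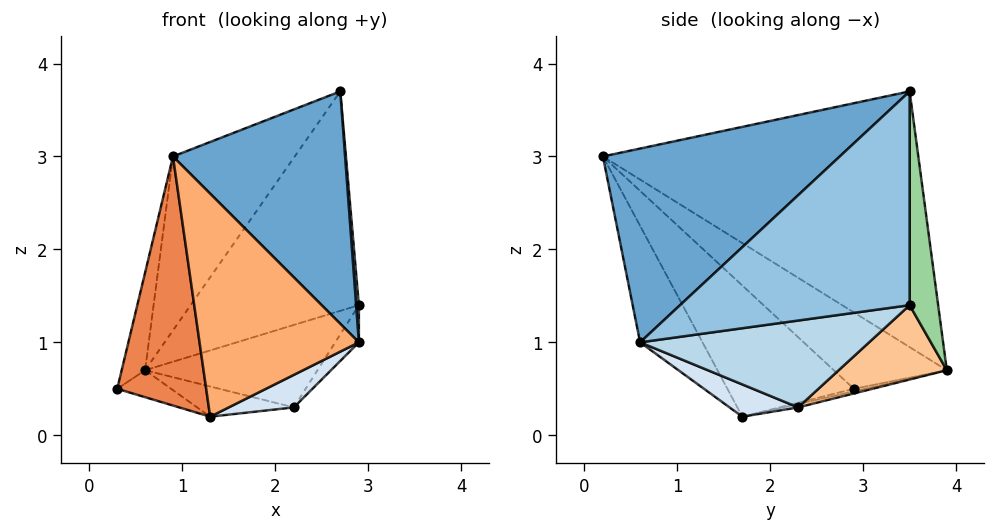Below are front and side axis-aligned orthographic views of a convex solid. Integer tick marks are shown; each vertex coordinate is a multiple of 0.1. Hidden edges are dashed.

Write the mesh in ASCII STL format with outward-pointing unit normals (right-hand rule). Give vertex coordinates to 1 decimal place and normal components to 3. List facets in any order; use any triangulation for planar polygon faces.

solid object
 facet normal 0.665 -0.484 0.569
  outer loop
   vertex 0.9 0.2 3.0
   vertex 2.9 0.6 1.0
   vertex 2.7 3.5 3.7
  endloop
 endfacet
 facet normal 0.996 -0.012 0.087
  outer loop
   vertex 2.9 3.5 1.4
   vertex 2.7 3.5 3.7
   vertex 2.9 0.6 1.0
  endloop
 endfacet
 facet normal 0.798 0.082 -0.597
  outer loop
   vertex 2.2 2.3 0.3
   vertex 2.9 3.5 1.4
   vertex 2.9 0.6 1.0
  endloop
 endfacet
 facet normal 0.279 -0.265 -0.923
  outer loop
   vertex 1.3 1.7 0.2
   vertex 2.2 2.3 0.3
   vertex 2.9 0.6 1.0
  endloop
 endfacet
 facet normal -0.753 -0.529 -0.391
  outer loop
   vertex 1.3 1.7 0.2
   vertex 0.9 0.2 3.0
   vertex 0.3 2.9 0.5
  endloop
 endfacet
 facet normal -0.319 -0.816 -0.483
  outer loop
   vertex 1.3 1.7 0.2
   vertex 2.9 0.6 1.0
   vertex 0.9 0.2 3.0
  endloop
 endfacet
 facet normal 0.330 0.526 -0.784
  outer loop
   vertex 0.6 3.9 0.7
   vertex 2.9 3.5 1.4
   vertex 2.2 2.3 0.3
  endloop
 endfacet
 facet normal -0.043 0.208 -0.977
  outer loop
   vertex 0.6 3.9 0.7
   vertex 1.3 1.7 0.2
   vertex 0.3 2.9 0.5
  endloop
 endfacet
 facet normal -0.033 0.212 -0.977
  outer loop
   vertex 0.6 3.9 0.7
   vertex 2.2 2.3 0.3
   vertex 1.3 1.7 0.2
  endloop
 endfacet
 facet normal 0.167 0.986 0.015
  outer loop
   vertex 0.6 3.9 0.7
   vertex 2.7 3.5 3.7
   vertex 2.9 3.5 1.4
  endloop
 endfacet
 facet normal -0.892 0.185 0.414
  outer loop
   vertex 0.6 3.9 0.7
   vertex 0.3 2.9 0.5
   vertex 0.9 0.2 3.0
  endloop
 endfacet
 facet normal -0.764 0.295 0.574
  outer loop
   vertex 0.6 3.9 0.7
   vertex 0.9 0.2 3.0
   vertex 2.7 3.5 3.7
  endloop
 endfacet
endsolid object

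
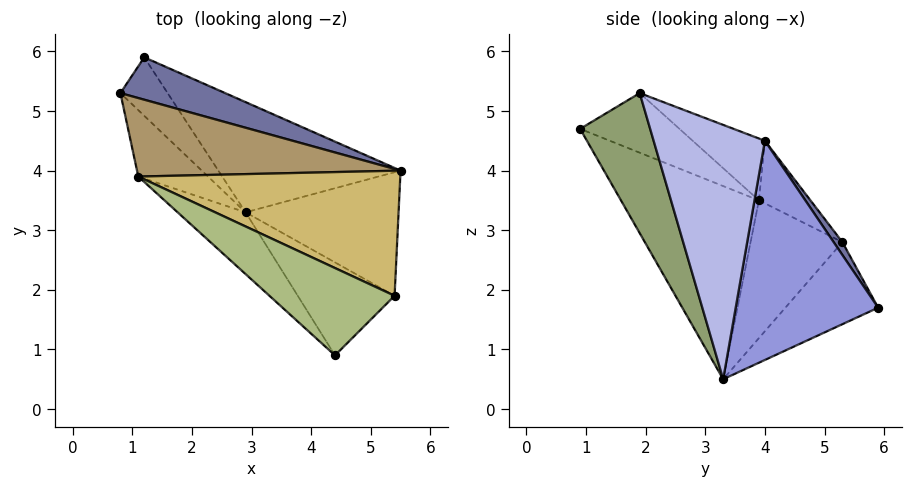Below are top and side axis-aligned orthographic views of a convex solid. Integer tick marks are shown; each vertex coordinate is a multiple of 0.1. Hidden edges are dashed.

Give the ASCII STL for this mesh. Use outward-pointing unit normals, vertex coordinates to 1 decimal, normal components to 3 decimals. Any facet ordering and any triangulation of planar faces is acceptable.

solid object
 facet normal 0.061 0.867 0.495
  outer loop
   vertex 1.2 5.9 1.7
   vertex 0.8 5.3 2.8
   vertex 5.5 4.0 4.5
  endloop
 endfacet
 facet normal -0.821 -0.319 -0.473
  outer loop
   vertex 1.2 5.9 1.7
   vertex 2.9 3.3 0.5
   vertex 0.8 5.3 2.8
  endloop
 endfacet
 facet normal 0.601 0.624 -0.500
  outer loop
   vertex 1.2 5.9 1.7
   vertex 5.5 4.0 4.5
   vertex 2.9 3.3 0.5
  endloop
 endfacet
 facet normal 0.834 -0.231 -0.502
  outer loop
   vertex 5.4 1.9 5.3
   vertex 2.9 3.3 0.5
   vertex 5.5 4.0 4.5
  endloop
 endfacet
 facet normal 0.741 -0.434 -0.512
  outer loop
   vertex 5.4 1.9 5.3
   vertex 4.4 0.9 4.7
   vertex 2.9 3.3 0.5
  endloop
 endfacet
 facet normal -0.427 -0.111 0.897
  outer loop
   vertex 1.1 3.9 3.5
   vertex 4.4 0.9 4.7
   vertex 5.4 1.9 5.3
  endloop
 endfacet
 facet normal -0.823 -0.385 -0.417
  outer loop
   vertex 1.1 3.9 3.5
   vertex 0.8 5.3 2.8
   vertex 2.9 3.3 0.5
  endloop
 endfacet
 facet normal -0.613 -0.760 -0.216
  outer loop
   vertex 1.1 3.9 3.5
   vertex 2.9 3.3 0.5
   vertex 4.4 0.9 4.7
  endloop
 endfacet
 facet normal -0.212 0.400 0.892
  outer loop
   vertex 1.1 3.9 3.5
   vertex 5.5 4.0 4.5
   vertex 0.8 5.3 2.8
  endloop
 endfacet
 facet normal -0.215 0.357 0.909
  outer loop
   vertex 1.1 3.9 3.5
   vertex 5.4 1.9 5.3
   vertex 5.5 4.0 4.5
  endloop
 endfacet
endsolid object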